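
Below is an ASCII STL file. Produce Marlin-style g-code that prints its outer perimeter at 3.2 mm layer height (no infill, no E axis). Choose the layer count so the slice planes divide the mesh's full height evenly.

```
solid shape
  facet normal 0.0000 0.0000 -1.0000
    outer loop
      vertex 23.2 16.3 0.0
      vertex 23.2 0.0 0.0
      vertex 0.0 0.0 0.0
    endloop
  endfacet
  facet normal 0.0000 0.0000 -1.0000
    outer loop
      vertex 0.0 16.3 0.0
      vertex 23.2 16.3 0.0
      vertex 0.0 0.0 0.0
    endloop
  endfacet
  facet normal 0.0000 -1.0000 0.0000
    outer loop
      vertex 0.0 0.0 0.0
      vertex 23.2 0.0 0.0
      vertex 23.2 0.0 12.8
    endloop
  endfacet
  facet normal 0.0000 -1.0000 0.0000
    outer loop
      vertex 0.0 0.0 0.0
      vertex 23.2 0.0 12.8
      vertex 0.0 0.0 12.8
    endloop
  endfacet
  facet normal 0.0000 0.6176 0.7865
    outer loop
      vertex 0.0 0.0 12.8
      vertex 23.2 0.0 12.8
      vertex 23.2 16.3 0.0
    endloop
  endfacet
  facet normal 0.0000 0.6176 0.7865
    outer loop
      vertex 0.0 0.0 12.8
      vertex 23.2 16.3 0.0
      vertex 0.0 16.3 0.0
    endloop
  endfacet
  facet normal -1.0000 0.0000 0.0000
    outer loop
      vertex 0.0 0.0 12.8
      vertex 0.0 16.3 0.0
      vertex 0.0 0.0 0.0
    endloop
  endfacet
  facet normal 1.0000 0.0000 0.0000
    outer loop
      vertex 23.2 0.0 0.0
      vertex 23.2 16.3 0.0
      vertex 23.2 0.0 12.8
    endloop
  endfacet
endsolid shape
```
; perimeter-only toolpath
G21 ; units = mm
G90 ; absolute positioning
G28 ; home
; layer 1
G0 Z3.2
G0 X0.0 Y0.0
G1 X23.2 Y0.0
G1 X23.2 Y12.2
G1 X0.0 Y12.2
G1 X0.0 Y0.0
; layer 2
G0 Z6.4
G0 X0.0 Y0.0
G1 X23.2 Y0.0
G1 X23.2 Y8.2
G1 X0.0 Y8.2
G1 X0.0 Y0.0
; layer 3
G0 Z9.6
G0 X0.0 Y0.0
G1 X23.2 Y0.0
G1 X23.2 Y4.1
G1 X0.0 Y4.1
G1 X0.0 Y0.0
M2 ; end

The solid is a wedge (ramp): 23.2 × 16.3 mm base, rising to 12.8 mm along the y=0 edge and sloping linearly to z=0 at y=16.3. Slicing at Δz = 3.2 mm — 4 equal slices spanning the solid's height, so layer i sits at z = i·h/4 — gives 3 non-empty perimeters. Each is a 4-segment closed polygon; G0 lifts to the layer z and rapids to the start vertex, then G1 traces the edges. The cross-section shrinks linearly with z (the slice at the apex is degenerate and omitted).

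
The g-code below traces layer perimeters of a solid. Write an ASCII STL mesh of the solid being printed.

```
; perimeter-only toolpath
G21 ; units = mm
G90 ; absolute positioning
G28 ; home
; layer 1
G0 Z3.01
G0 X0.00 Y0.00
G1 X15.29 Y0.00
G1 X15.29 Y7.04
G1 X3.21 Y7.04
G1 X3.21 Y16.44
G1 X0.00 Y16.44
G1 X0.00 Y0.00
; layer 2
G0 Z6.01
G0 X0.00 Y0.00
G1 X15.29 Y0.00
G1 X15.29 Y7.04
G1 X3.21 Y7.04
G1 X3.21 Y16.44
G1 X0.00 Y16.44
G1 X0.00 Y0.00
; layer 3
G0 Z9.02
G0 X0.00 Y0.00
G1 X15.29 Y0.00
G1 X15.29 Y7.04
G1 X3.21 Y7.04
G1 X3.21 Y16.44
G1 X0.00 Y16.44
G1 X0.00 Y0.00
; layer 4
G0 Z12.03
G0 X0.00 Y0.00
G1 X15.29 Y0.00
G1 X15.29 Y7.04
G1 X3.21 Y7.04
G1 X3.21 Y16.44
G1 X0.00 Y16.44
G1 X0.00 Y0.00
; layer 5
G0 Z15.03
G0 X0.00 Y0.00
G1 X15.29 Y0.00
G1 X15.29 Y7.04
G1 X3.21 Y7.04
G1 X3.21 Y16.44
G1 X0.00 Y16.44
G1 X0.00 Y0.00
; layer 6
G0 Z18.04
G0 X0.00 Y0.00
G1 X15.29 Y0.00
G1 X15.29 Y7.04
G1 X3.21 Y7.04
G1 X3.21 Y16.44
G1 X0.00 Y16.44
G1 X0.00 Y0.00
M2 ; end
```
solid part
  facet normal 0.0000 0.0000 -1.0000
    outer loop
      vertex 15.29 7.04 0.00
      vertex 15.29 0.00 0.00
      vertex 0.00 0.00 0.00
    endloop
  endfacet
  facet normal 0.0000 0.0000 -1.0000
    outer loop
      vertex 3.21 7.04 0.00
      vertex 15.29 7.04 0.00
      vertex 0.00 0.00 0.00
    endloop
  endfacet
  facet normal 0.0000 0.0000 -1.0000
    outer loop
      vertex 3.21 16.44 0.00
      vertex 3.21 7.04 0.00
      vertex 0.00 0.00 0.00
    endloop
  endfacet
  facet normal 0.0000 0.0000 -1.0000
    outer loop
      vertex 0.00 16.44 0.00
      vertex 3.21 16.44 0.00
      vertex 0.00 0.00 0.00
    endloop
  endfacet
  facet normal 0.0000 0.0000 1.0000
    outer loop
      vertex 0.00 0.00 18.04
      vertex 15.29 0.00 18.04
      vertex 15.29 7.04 18.04
    endloop
  endfacet
  facet normal 0.0000 0.0000 1.0000
    outer loop
      vertex 0.00 0.00 18.04
      vertex 15.29 7.04 18.04
      vertex 3.21 7.04 18.04
    endloop
  endfacet
  facet normal 0.0000 0.0000 1.0000
    outer loop
      vertex 0.00 0.00 18.04
      vertex 3.21 7.04 18.04
      vertex 3.21 16.44 18.04
    endloop
  endfacet
  facet normal 0.0000 0.0000 1.0000
    outer loop
      vertex 0.00 0.00 18.04
      vertex 3.21 16.44 18.04
      vertex 0.00 16.44 18.04
    endloop
  endfacet
  facet normal 0.0000 -1.0000 0.0000
    outer loop
      vertex 0.00 0.00 0.00
      vertex 15.29 0.00 0.00
      vertex 15.29 0.00 18.04
    endloop
  endfacet
  facet normal 0.0000 -1.0000 0.0000
    outer loop
      vertex 0.00 0.00 0.00
      vertex 15.29 0.00 18.04
      vertex 0.00 0.00 18.04
    endloop
  endfacet
  facet normal 1.0000 0.0000 0.0000
    outer loop
      vertex 15.29 0.00 0.00
      vertex 15.29 7.04 0.00
      vertex 15.29 7.04 18.04
    endloop
  endfacet
  facet normal 1.0000 0.0000 0.0000
    outer loop
      vertex 15.29 0.00 0.00
      vertex 15.29 7.04 18.04
      vertex 15.29 0.00 18.04
    endloop
  endfacet
  facet normal 0.0000 1.0000 0.0000
    outer loop
      vertex 15.29 7.04 0.00
      vertex 3.21 7.04 0.00
      vertex 3.21 7.04 18.04
    endloop
  endfacet
  facet normal 0.0000 1.0000 0.0000
    outer loop
      vertex 15.29 7.04 0.00
      vertex 3.21 7.04 18.04
      vertex 15.29 7.04 18.04
    endloop
  endfacet
  facet normal 1.0000 0.0000 0.0000
    outer loop
      vertex 3.21 7.04 0.00
      vertex 3.21 16.44 0.00
      vertex 3.21 16.44 18.04
    endloop
  endfacet
  facet normal 1.0000 0.0000 0.0000
    outer loop
      vertex 3.21 7.04 0.00
      vertex 3.21 16.44 18.04
      vertex 3.21 7.04 18.04
    endloop
  endfacet
  facet normal 0.0000 1.0000 0.0000
    outer loop
      vertex 3.21 16.44 0.00
      vertex 0.00 16.44 0.00
      vertex 0.00 16.44 18.04
    endloop
  endfacet
  facet normal 0.0000 1.0000 0.0000
    outer loop
      vertex 3.21 16.44 0.00
      vertex 0.00 16.44 18.04
      vertex 3.21 16.44 18.04
    endloop
  endfacet
  facet normal -1.0000 0.0000 0.0000
    outer loop
      vertex 0.00 16.44 0.00
      vertex 0.00 0.00 0.00
      vertex 0.00 0.00 18.04
    endloop
  endfacet
  facet normal -1.0000 0.0000 0.0000
    outer loop
      vertex 0.00 16.44 0.00
      vertex 0.00 0.00 18.04
      vertex 0.00 16.44 18.04
    endloop
  endfacet
endsolid part

The G0 Z moves step by Δz≈3.01 mm. Every layer's G1 loop is the same polygon, so the solid is a straight extrusion of it from z=0 to z≈18. Closing with flat bottom and top caps and triangulating gives 20 facets — an L-shaped prism: outer 15.3 × 16.4 mm, arm thicknesses ≈ 7.04 mm (horizontal) and 3.21 mm (vertical), extruded 18 mm in z.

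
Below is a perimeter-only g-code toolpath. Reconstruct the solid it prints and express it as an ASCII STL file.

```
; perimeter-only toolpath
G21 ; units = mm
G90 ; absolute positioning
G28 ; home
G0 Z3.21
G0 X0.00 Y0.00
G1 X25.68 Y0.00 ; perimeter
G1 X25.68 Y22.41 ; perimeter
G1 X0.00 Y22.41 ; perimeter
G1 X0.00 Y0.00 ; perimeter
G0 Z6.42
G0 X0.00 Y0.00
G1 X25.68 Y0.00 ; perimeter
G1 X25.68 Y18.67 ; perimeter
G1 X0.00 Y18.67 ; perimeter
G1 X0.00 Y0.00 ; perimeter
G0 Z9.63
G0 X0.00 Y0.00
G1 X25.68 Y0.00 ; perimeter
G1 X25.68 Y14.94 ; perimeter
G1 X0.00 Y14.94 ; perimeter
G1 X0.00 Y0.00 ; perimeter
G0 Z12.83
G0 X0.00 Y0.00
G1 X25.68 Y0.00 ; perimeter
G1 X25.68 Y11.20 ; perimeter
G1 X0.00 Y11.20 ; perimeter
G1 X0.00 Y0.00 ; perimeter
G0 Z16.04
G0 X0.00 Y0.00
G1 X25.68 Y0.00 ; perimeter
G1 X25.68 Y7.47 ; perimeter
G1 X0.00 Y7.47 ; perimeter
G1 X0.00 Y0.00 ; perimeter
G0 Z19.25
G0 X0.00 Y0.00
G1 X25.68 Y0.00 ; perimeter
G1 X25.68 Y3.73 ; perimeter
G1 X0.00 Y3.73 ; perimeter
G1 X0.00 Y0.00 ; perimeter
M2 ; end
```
solid part
  facet normal 0.0000 0.0000 -1.0000
    outer loop
      vertex 25.68 26.14 0.00
      vertex 25.68 0.00 0.00
      vertex 0.00 0.00 0.00
    endloop
  endfacet
  facet normal 0.0000 0.0000 -1.0000
    outer loop
      vertex 0.00 26.14 0.00
      vertex 25.68 26.14 0.00
      vertex 0.00 0.00 0.00
    endloop
  endfacet
  facet normal 0.0000 -1.0000 0.0000
    outer loop
      vertex 0.00 0.00 0.00
      vertex 25.68 0.00 0.00
      vertex 25.68 0.00 22.46
    endloop
  endfacet
  facet normal 0.0000 -1.0000 0.0000
    outer loop
      vertex 0.00 0.00 0.00
      vertex 25.68 0.00 22.46
      vertex 0.00 0.00 22.46
    endloop
  endfacet
  facet normal 0.0000 0.6517 0.7585
    outer loop
      vertex 0.00 0.00 22.46
      vertex 25.68 0.00 22.46
      vertex 25.68 26.14 0.00
    endloop
  endfacet
  facet normal 0.0000 0.6517 0.7585
    outer loop
      vertex 0.00 0.00 22.46
      vertex 25.68 26.14 0.00
      vertex 0.00 26.14 0.00
    endloop
  endfacet
  facet normal -1.0000 0.0000 0.0000
    outer loop
      vertex 0.00 0.00 22.46
      vertex 0.00 26.14 0.00
      vertex 0.00 0.00 0.00
    endloop
  endfacet
  facet normal 1.0000 0.0000 0.0000
    outer loop
      vertex 25.68 0.00 0.00
      vertex 25.68 26.14 0.00
      vertex 25.68 0.00 22.46
    endloop
  endfacet
endsolid part

The G0 Z moves step by Δz≈3.21 mm. The G1 loops shrink linearly with z, so the solid tapers from its base footprint up to z≈22.5. Closing with a flat bottom cap and the tapered top and triangulating gives 8 facets — a wedge (ramp): 25.7 × 26.1 mm base, rising to 22.5 mm along the y=0 edge and sloping linearly to z=0 at y=26.1.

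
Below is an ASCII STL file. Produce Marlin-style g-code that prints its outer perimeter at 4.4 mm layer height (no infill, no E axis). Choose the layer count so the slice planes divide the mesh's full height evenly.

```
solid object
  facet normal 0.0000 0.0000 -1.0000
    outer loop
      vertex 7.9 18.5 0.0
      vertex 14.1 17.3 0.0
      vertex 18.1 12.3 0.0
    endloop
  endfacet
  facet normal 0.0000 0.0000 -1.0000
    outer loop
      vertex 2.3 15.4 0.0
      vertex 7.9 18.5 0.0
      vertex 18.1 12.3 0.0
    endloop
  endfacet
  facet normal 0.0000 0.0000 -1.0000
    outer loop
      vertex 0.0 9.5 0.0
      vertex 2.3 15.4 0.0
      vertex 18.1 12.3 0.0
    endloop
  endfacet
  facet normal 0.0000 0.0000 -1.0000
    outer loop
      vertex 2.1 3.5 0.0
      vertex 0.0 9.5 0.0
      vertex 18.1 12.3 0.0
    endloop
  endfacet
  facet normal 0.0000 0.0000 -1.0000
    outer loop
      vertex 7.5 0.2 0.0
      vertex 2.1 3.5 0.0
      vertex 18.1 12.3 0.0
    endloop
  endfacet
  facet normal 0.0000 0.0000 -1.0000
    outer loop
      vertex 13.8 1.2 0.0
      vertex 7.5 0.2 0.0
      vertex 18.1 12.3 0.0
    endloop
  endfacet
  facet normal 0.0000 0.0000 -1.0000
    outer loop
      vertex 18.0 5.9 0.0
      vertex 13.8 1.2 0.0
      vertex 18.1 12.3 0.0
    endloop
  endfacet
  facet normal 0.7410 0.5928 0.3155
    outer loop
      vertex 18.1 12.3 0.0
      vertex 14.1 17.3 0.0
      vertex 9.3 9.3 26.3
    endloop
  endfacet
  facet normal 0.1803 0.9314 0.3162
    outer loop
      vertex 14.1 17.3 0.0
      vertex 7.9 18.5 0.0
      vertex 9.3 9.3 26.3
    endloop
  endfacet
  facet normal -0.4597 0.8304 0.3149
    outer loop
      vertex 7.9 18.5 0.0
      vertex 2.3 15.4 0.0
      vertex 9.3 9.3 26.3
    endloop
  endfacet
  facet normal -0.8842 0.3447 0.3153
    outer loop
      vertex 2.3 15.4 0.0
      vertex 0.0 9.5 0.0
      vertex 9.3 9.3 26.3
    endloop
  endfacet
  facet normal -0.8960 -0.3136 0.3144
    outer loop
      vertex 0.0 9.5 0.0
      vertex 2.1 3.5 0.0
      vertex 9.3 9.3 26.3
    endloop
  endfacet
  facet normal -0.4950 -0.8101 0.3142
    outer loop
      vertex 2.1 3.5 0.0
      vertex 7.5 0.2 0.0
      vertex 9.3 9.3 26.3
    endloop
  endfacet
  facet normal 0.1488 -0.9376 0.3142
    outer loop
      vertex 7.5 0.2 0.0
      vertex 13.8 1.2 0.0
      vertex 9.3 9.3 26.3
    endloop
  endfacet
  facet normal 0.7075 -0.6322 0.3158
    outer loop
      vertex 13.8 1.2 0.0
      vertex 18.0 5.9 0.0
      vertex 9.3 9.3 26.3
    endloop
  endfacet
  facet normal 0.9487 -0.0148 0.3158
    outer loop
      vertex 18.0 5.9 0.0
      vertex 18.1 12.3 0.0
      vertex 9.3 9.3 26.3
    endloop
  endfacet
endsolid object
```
; perimeter-only toolpath
G21 ; units = mm
G90 ; absolute positioning
G28 ; home
; layer 1
G0 Z4.4
G0 X16.6 Y11.8
G1 X13.3 Y16.0
G1 X8.1 Y17.0
G1 X3.5 Y14.4
G1 X1.6 Y9.5
G1 X3.3 Y4.5
G1 X7.8 Y1.7
G1 X13.1 Y2.6
G1 X16.5 Y6.5
G1 X16.6 Y11.8
; layer 2
G0 Z8.8
G0 X15.2 Y11.3
G1 X12.5 Y14.6
G1 X8.4 Y15.4
G1 X4.6 Y13.4
G1 X3.1 Y9.4
G1 X4.5 Y5.4
G1 X8.1 Y3.2
G1 X12.3 Y3.9
G1 X15.1 Y7.0
G1 X15.2 Y11.3
; layer 3
G0 Z13.2
G0 X13.7 Y10.8
G1 X11.7 Y13.3
G1 X8.6 Y13.9
G1 X5.8 Y12.3
G1 X4.7 Y9.4
G1 X5.7 Y6.4
G1 X8.4 Y4.8
G1 X11.6 Y5.3
G1 X13.6 Y7.6
G1 X13.7 Y10.8
; layer 4
G0 Z17.5
G0 X12.2 Y10.3
G1 X10.9 Y12.0
G1 X8.8 Y12.4
G1 X7.0 Y11.3
G1 X6.2 Y9.4
G1 X6.9 Y7.4
G1 X8.7 Y6.3
G1 X10.8 Y6.6
G1 X12.2 Y8.2
G1 X12.2 Y10.3
; layer 5
G0 Z21.9
G0 X10.8 Y9.8
G1 X10.1 Y10.6
G1 X9.1 Y10.8
G1 X8.1 Y10.3
G1 X7.8 Y9.3
G1 X8.1 Y8.3
G1 X9.0 Y7.8
G1 X10.1 Y8.0
G1 X10.8 Y8.7
G1 X10.8 Y9.8
M2 ; end

The solid is a regular 9-sided pyramid, base circumscribed radius ≈ 9.3 mm, apex at z ≈ 26.3 mm. Slicing at Δz = 4.4 mm — 6 equal slices spanning the solid's height, so layer i sits at z = i·h/6 — gives 5 non-empty perimeters. Each is a 9-segment closed polygon; G0 lifts to the layer z and rapids to the start vertex, then G1 traces the edges. The cross-section shrinks linearly with z (the slice at the apex is degenerate and omitted).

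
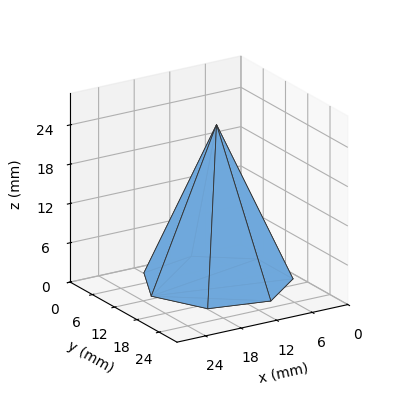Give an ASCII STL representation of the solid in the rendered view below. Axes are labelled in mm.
Reading the render: the shape is a regular 7-sided pyramid, base circumscribed radius ≈ 11 mm, apex at z ≈ 24 mm (dimensions read to the nearest mm from the axis ticks). For the STL, each face is triangulated and given an outward normal.

solid part
  facet normal 0.0000 0.0000 -1.0000
    outer loop
      vertex 8.55 21.72 0.00
      vertex 17.86 19.60 0.00
      vertex 22.00 11.00 0.00
    endloop
  endfacet
  facet normal 0.0000 0.0000 -1.0000
    outer loop
      vertex 1.09 15.77 0.00
      vertex 8.55 21.72 0.00
      vertex 22.00 11.00 0.00
    endloop
  endfacet
  facet normal 0.0000 0.0000 -1.0000
    outer loop
      vertex 1.09 6.23 0.00
      vertex 1.09 15.77 0.00
      vertex 22.00 11.00 0.00
    endloop
  endfacet
  facet normal 0.0000 0.0000 -1.0000
    outer loop
      vertex 8.55 0.28 0.00
      vertex 1.09 6.23 0.00
      vertex 22.00 11.00 0.00
    endloop
  endfacet
  facet normal 0.0000 0.0000 -1.0000
    outer loop
      vertex 17.86 2.40 0.00
      vertex 8.55 0.28 0.00
      vertex 22.00 11.00 0.00
    endloop
  endfacet
  facet normal 0.8328 0.4009 0.3817
    outer loop
      vertex 22.00 11.00 0.00
      vertex 17.86 19.60 0.00
      vertex 11.00 11.00 24.00
    endloop
  endfacet
  facet normal 0.2052 0.9013 0.3816
    outer loop
      vertex 17.86 19.60 0.00
      vertex 8.55 21.72 0.00
      vertex 11.00 11.00 24.00
    endloop
  endfacet
  facet normal -0.5764 0.7226 0.3816
    outer loop
      vertex 8.55 21.72 0.00
      vertex 1.09 15.77 0.00
      vertex 11.00 11.00 24.00
    endloop
  endfacet
  facet normal -0.9243 0.0000 0.3817
    outer loop
      vertex 1.09 15.77 0.00
      vertex 1.09 6.23 0.00
      vertex 11.00 11.00 24.00
    endloop
  endfacet
  facet normal -0.5764 -0.7226 0.3816
    outer loop
      vertex 1.09 6.23 0.00
      vertex 8.55 0.28 0.00
      vertex 11.00 11.00 24.00
    endloop
  endfacet
  facet normal 0.2052 -0.9013 0.3816
    outer loop
      vertex 8.55 0.28 0.00
      vertex 17.86 2.40 0.00
      vertex 11.00 11.00 24.00
    endloop
  endfacet
  facet normal 0.8328 -0.4009 0.3817
    outer loop
      vertex 17.86 2.40 0.00
      vertex 22.00 11.00 0.00
      vertex 11.00 11.00 24.00
    endloop
  endfacet
endsolid part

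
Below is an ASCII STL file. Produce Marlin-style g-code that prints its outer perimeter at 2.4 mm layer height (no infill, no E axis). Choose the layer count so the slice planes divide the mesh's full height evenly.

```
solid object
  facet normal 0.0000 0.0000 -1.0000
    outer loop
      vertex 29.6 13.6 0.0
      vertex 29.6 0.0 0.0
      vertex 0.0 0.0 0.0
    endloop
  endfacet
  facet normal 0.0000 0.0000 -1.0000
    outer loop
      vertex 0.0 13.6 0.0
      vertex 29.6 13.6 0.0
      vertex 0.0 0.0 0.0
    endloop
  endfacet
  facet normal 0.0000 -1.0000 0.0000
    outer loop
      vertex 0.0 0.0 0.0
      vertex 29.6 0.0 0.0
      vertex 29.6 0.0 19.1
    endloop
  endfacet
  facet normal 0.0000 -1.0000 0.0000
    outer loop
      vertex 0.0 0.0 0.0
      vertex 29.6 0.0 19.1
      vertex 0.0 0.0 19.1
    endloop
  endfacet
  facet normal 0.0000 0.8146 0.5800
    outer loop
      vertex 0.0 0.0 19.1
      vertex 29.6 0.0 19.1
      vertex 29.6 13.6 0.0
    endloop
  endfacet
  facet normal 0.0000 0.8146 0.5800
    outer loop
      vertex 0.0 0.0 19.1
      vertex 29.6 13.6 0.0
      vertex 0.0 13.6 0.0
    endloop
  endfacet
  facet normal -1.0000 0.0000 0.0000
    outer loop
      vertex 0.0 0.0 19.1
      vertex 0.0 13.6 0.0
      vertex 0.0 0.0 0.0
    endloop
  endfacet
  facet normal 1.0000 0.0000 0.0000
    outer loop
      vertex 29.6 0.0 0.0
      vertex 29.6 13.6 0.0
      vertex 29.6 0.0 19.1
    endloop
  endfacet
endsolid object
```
; perimeter-only toolpath
G21 ; units = mm
G90 ; absolute positioning
G28 ; home
; layer 1
G0 Z2.4
G0 X0.0 Y0.0
G1 X29.6 Y0.0
G1 X29.6 Y11.9
G1 X0.0 Y11.9
G1 X0.0 Y0.0
; layer 2
G0 Z4.8
G0 X0.0 Y0.0
G1 X29.6 Y0.0
G1 X29.6 Y10.2
G1 X0.0 Y10.2
G1 X0.0 Y0.0
; layer 3
G0 Z7.2
G0 X0.0 Y0.0
G1 X29.6 Y0.0
G1 X29.6 Y8.5
G1 X0.0 Y8.5
G1 X0.0 Y0.0
; layer 4
G0 Z9.6
G0 X0.0 Y0.0
G1 X29.6 Y0.0
G1 X29.6 Y6.8
G1 X0.0 Y6.8
G1 X0.0 Y0.0
; layer 5
G0 Z11.9
G0 X0.0 Y0.0
G1 X29.6 Y0.0
G1 X29.6 Y5.1
G1 X0.0 Y5.1
G1 X0.0 Y0.0
; layer 6
G0 Z14.3
G0 X0.0 Y0.0
G1 X29.6 Y0.0
G1 X29.6 Y3.4
G1 X0.0 Y3.4
G1 X0.0 Y0.0
; layer 7
G0 Z16.7
G0 X0.0 Y0.0
G1 X29.6 Y0.0
G1 X29.6 Y1.7
G1 X0.0 Y1.7
G1 X0.0 Y0.0
M2 ; end

The solid is a wedge (ramp): 29.6 × 13.6 mm base, rising to 19.1 mm along the y=0 edge and sloping linearly to z=0 at y=13.6. Slicing at Δz = 2.4 mm — 8 equal slices spanning the solid's height, so layer i sits at z = i·h/8 — gives 7 non-empty perimeters. Each is a 4-segment closed polygon; G0 lifts to the layer z and rapids to the start vertex, then G1 traces the edges. The cross-section shrinks linearly with z (the slice at the apex is degenerate and omitted).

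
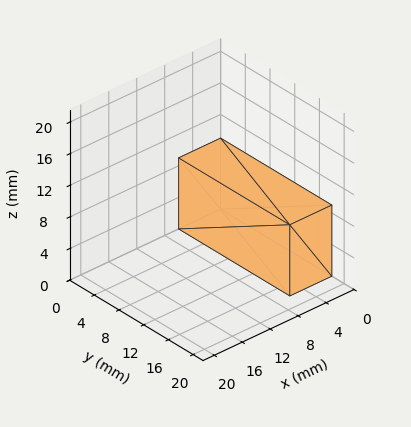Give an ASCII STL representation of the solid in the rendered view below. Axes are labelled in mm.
Reading the render: the shape is a rectangular box, roughly 6 × 18 mm footprint and 9 mm tall (dimensions read to the nearest mm from the axis ticks). For the STL, each face is triangulated and given an outward normal.

solid part
  facet normal 0.0000 0.0000 -1.0000
    outer loop
      vertex 6.000 18.000 0.000
      vertex 6.000 0.000 0.000
      vertex 0.000 0.000 0.000
    endloop
  endfacet
  facet normal 0.0000 0.0000 -1.0000
    outer loop
      vertex 0.000 18.000 0.000
      vertex 6.000 18.000 0.000
      vertex 0.000 0.000 0.000
    endloop
  endfacet
  facet normal 0.0000 0.0000 1.0000
    outer loop
      vertex 0.000 0.000 9.000
      vertex 6.000 0.000 9.000
      vertex 6.000 18.000 9.000
    endloop
  endfacet
  facet normal 0.0000 0.0000 1.0000
    outer loop
      vertex 0.000 0.000 9.000
      vertex 6.000 18.000 9.000
      vertex 0.000 18.000 9.000
    endloop
  endfacet
  facet normal 0.0000 -1.0000 0.0000
    outer loop
      vertex 0.000 0.000 0.000
      vertex 6.000 0.000 0.000
      vertex 6.000 0.000 9.000
    endloop
  endfacet
  facet normal 0.0000 -1.0000 0.0000
    outer loop
      vertex 0.000 0.000 0.000
      vertex 6.000 0.000 9.000
      vertex 0.000 0.000 9.000
    endloop
  endfacet
  facet normal 0.0000 1.0000 0.0000
    outer loop
      vertex 6.000 18.000 9.000
      vertex 6.000 18.000 0.000
      vertex 0.000 18.000 0.000
    endloop
  endfacet
  facet normal 0.0000 1.0000 0.0000
    outer loop
      vertex 0.000 18.000 9.000
      vertex 6.000 18.000 9.000
      vertex 0.000 18.000 0.000
    endloop
  endfacet
  facet normal -1.0000 0.0000 0.0000
    outer loop
      vertex 0.000 18.000 9.000
      vertex 0.000 18.000 0.000
      vertex 0.000 0.000 0.000
    endloop
  endfacet
  facet normal -1.0000 0.0000 0.0000
    outer loop
      vertex 0.000 0.000 9.000
      vertex 0.000 18.000 9.000
      vertex 0.000 0.000 0.000
    endloop
  endfacet
  facet normal 1.0000 0.0000 0.0000
    outer loop
      vertex 6.000 0.000 0.000
      vertex 6.000 18.000 0.000
      vertex 6.000 18.000 9.000
    endloop
  endfacet
  facet normal 1.0000 0.0000 0.0000
    outer loop
      vertex 6.000 0.000 0.000
      vertex 6.000 18.000 9.000
      vertex 6.000 0.000 9.000
    endloop
  endfacet
endsolid part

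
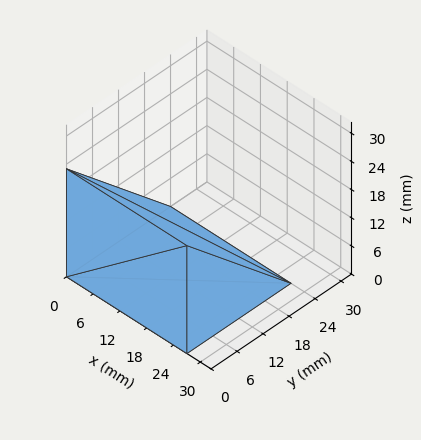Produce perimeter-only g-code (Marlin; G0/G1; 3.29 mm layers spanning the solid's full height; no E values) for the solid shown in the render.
Reading the render: the shape is a wedge (ramp): 27 × 24 mm base, rising to 23 mm along the y=0 edge and sloping linearly to z=0 at y=24 (dimensions read to the nearest mm from the axis ticks). For the g-code, the solid's height is divided into equal slices at the stated Δz and each level perimeter traced with G1 moves after a G0 lift.

; perimeter-only toolpath
G21 ; units = mm
G90 ; absolute positioning
G28 ; home
; layer 1
G0 Z3.29
G0 X0.00 Y0.00
G1 X27.00 Y0.00
G1 X27.00 Y20.57
G1 X0.00 Y20.57
G1 X0.00 Y0.00
; layer 2
G0 Z6.57
G0 X0.00 Y0.00
G1 X27.00 Y0.00
G1 X27.00 Y17.14
G1 X0.00 Y17.14
G1 X0.00 Y0.00
; layer 3
G0 Z9.86
G0 X0.00 Y0.00
G1 X27.00 Y0.00
G1 X27.00 Y13.71
G1 X0.00 Y13.71
G1 X0.00 Y0.00
; layer 4
G0 Z13.14
G0 X0.00 Y0.00
G1 X27.00 Y0.00
G1 X27.00 Y10.29
G1 X0.00 Y10.29
G1 X0.00 Y0.00
; layer 5
G0 Z16.43
G0 X0.00 Y0.00
G1 X27.00 Y0.00
G1 X27.00 Y6.86
G1 X0.00 Y6.86
G1 X0.00 Y0.00
; layer 6
G0 Z19.71
G0 X0.00 Y0.00
G1 X27.00 Y0.00
G1 X27.00 Y3.43
G1 X0.00 Y3.43
G1 X0.00 Y0.00
M2 ; end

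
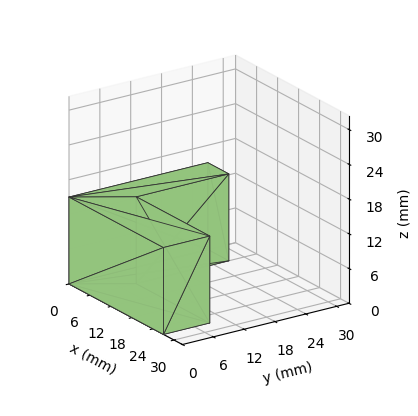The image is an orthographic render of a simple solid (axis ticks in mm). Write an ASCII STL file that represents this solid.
Reading the render: the shape is an L-shaped prism: outer 27 × 27 mm, arm thicknesses ≈ 9 mm (horizontal) and 6 mm (vertical), extruded 15 mm in z (dimensions read to the nearest mm from the axis ticks). For the STL, each face is triangulated and given an outward normal.

solid part
  facet normal 0.0000 0.0000 -1.0000
    outer loop
      vertex 27.0 9.0 0.0
      vertex 27.0 0.0 0.0
      vertex 0.0 0.0 0.0
    endloop
  endfacet
  facet normal 0.0000 0.0000 -1.0000
    outer loop
      vertex 6.0 9.0 0.0
      vertex 27.0 9.0 0.0
      vertex 0.0 0.0 0.0
    endloop
  endfacet
  facet normal 0.0000 0.0000 -1.0000
    outer loop
      vertex 6.0 27.0 0.0
      vertex 6.0 9.0 0.0
      vertex 0.0 0.0 0.0
    endloop
  endfacet
  facet normal 0.0000 0.0000 -1.0000
    outer loop
      vertex 0.0 27.0 0.0
      vertex 6.0 27.0 0.0
      vertex 0.0 0.0 0.0
    endloop
  endfacet
  facet normal 0.0000 0.0000 1.0000
    outer loop
      vertex 0.0 0.0 15.0
      vertex 27.0 0.0 15.0
      vertex 27.0 9.0 15.0
    endloop
  endfacet
  facet normal 0.0000 0.0000 1.0000
    outer loop
      vertex 0.0 0.0 15.0
      vertex 27.0 9.0 15.0
      vertex 6.0 9.0 15.0
    endloop
  endfacet
  facet normal 0.0000 0.0000 1.0000
    outer loop
      vertex 0.0 0.0 15.0
      vertex 6.0 9.0 15.0
      vertex 6.0 27.0 15.0
    endloop
  endfacet
  facet normal 0.0000 0.0000 1.0000
    outer loop
      vertex 0.0 0.0 15.0
      vertex 6.0 27.0 15.0
      vertex 0.0 27.0 15.0
    endloop
  endfacet
  facet normal 0.0000 -1.0000 0.0000
    outer loop
      vertex 0.0 0.0 0.0
      vertex 27.0 0.0 0.0
      vertex 27.0 0.0 15.0
    endloop
  endfacet
  facet normal 0.0000 -1.0000 0.0000
    outer loop
      vertex 0.0 0.0 0.0
      vertex 27.0 0.0 15.0
      vertex 0.0 0.0 15.0
    endloop
  endfacet
  facet normal 1.0000 0.0000 0.0000
    outer loop
      vertex 27.0 0.0 0.0
      vertex 27.0 9.0 0.0
      vertex 27.0 9.0 15.0
    endloop
  endfacet
  facet normal 1.0000 0.0000 0.0000
    outer loop
      vertex 27.0 0.0 0.0
      vertex 27.0 9.0 15.0
      vertex 27.0 0.0 15.0
    endloop
  endfacet
  facet normal 0.0000 1.0000 0.0000
    outer loop
      vertex 27.0 9.0 0.0
      vertex 6.0 9.0 0.0
      vertex 6.0 9.0 15.0
    endloop
  endfacet
  facet normal 0.0000 1.0000 0.0000
    outer loop
      vertex 27.0 9.0 0.0
      vertex 6.0 9.0 15.0
      vertex 27.0 9.0 15.0
    endloop
  endfacet
  facet normal 1.0000 0.0000 0.0000
    outer loop
      vertex 6.0 9.0 0.0
      vertex 6.0 27.0 0.0
      vertex 6.0 27.0 15.0
    endloop
  endfacet
  facet normal 1.0000 0.0000 0.0000
    outer loop
      vertex 6.0 9.0 0.0
      vertex 6.0 27.0 15.0
      vertex 6.0 9.0 15.0
    endloop
  endfacet
  facet normal 0.0000 1.0000 0.0000
    outer loop
      vertex 6.0 27.0 0.0
      vertex 0.0 27.0 0.0
      vertex 0.0 27.0 15.0
    endloop
  endfacet
  facet normal 0.0000 1.0000 0.0000
    outer loop
      vertex 6.0 27.0 0.0
      vertex 0.0 27.0 15.0
      vertex 6.0 27.0 15.0
    endloop
  endfacet
  facet normal -1.0000 0.0000 0.0000
    outer loop
      vertex 0.0 27.0 0.0
      vertex 0.0 0.0 0.0
      vertex 0.0 0.0 15.0
    endloop
  endfacet
  facet normal -1.0000 0.0000 0.0000
    outer loop
      vertex 0.0 27.0 0.0
      vertex 0.0 0.0 15.0
      vertex 0.0 27.0 15.0
    endloop
  endfacet
endsolid part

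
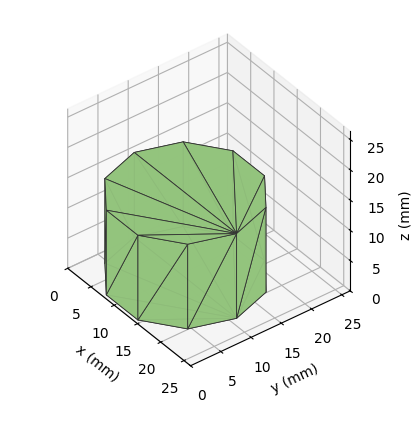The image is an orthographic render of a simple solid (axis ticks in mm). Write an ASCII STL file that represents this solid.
Reading the render: the shape is a regular 10-sided prism (a cylinder approximated with 10 flat sides), circumscribed radius ≈ 11 mm, height ≈ 14 mm (dimensions read to the nearest mm from the axis ticks). For the STL, each face is triangulated and given an outward normal.

solid part
  facet normal 0.0000 0.0000 -1.0000
    outer loop
      vertex 14.399 21.462 0.000
      vertex 19.899 17.466 0.000
      vertex 22.000 11.000 0.000
    endloop
  endfacet
  facet normal 0.0000 0.0000 -1.0000
    outer loop
      vertex 7.601 21.462 0.000
      vertex 14.399 21.462 0.000
      vertex 22.000 11.000 0.000
    endloop
  endfacet
  facet normal 0.0000 0.0000 -1.0000
    outer loop
      vertex 2.101 17.466 0.000
      vertex 7.601 21.462 0.000
      vertex 22.000 11.000 0.000
    endloop
  endfacet
  facet normal 0.0000 0.0000 -1.0000
    outer loop
      vertex 0.000 11.000 0.000
      vertex 2.101 17.466 0.000
      vertex 22.000 11.000 0.000
    endloop
  endfacet
  facet normal 0.0000 0.0000 -1.0000
    outer loop
      vertex 2.101 4.534 0.000
      vertex 0.000 11.000 0.000
      vertex 22.000 11.000 0.000
    endloop
  endfacet
  facet normal 0.0000 0.0000 -1.0000
    outer loop
      vertex 7.601 0.538 0.000
      vertex 2.101 4.534 0.000
      vertex 22.000 11.000 0.000
    endloop
  endfacet
  facet normal 0.0000 0.0000 -1.0000
    outer loop
      vertex 14.399 0.538 0.000
      vertex 7.601 0.538 0.000
      vertex 22.000 11.000 0.000
    endloop
  endfacet
  facet normal 0.0000 0.0000 -1.0000
    outer loop
      vertex 19.899 4.534 0.000
      vertex 14.399 0.538 0.000
      vertex 22.000 11.000 0.000
    endloop
  endfacet
  facet normal 0.0000 0.0000 1.0000
    outer loop
      vertex 22.000 11.000 14.000
      vertex 19.899 17.466 14.000
      vertex 14.399 21.462 14.000
    endloop
  endfacet
  facet normal 0.0000 0.0000 1.0000
    outer loop
      vertex 22.000 11.000 14.000
      vertex 14.399 21.462 14.000
      vertex 7.601 21.462 14.000
    endloop
  endfacet
  facet normal 0.0000 0.0000 1.0000
    outer loop
      vertex 22.000 11.000 14.000
      vertex 7.601 21.462 14.000
      vertex 2.101 17.466 14.000
    endloop
  endfacet
  facet normal 0.0000 0.0000 1.0000
    outer loop
      vertex 22.000 11.000 14.000
      vertex 2.101 17.466 14.000
      vertex 0.000 11.000 14.000
    endloop
  endfacet
  facet normal 0.0000 0.0000 1.0000
    outer loop
      vertex 22.000 11.000 14.000
      vertex 0.000 11.000 14.000
      vertex 2.101 4.534 14.000
    endloop
  endfacet
  facet normal 0.0000 0.0000 1.0000
    outer loop
      vertex 22.000 11.000 14.000
      vertex 2.101 4.534 14.000
      vertex 7.601 0.538 14.000
    endloop
  endfacet
  facet normal 0.0000 0.0000 1.0000
    outer loop
      vertex 22.000 11.000 14.000
      vertex 7.601 0.538 14.000
      vertex 14.399 0.538 14.000
    endloop
  endfacet
  facet normal 0.0000 0.0000 1.0000
    outer loop
      vertex 22.000 11.000 14.000
      vertex 14.399 0.538 14.000
      vertex 19.899 4.534 14.000
    endloop
  endfacet
  facet normal 0.9511 0.3090 0.0000
    outer loop
      vertex 22.000 11.000 0.000
      vertex 19.899 17.466 0.000
      vertex 19.899 17.466 14.000
    endloop
  endfacet
  facet normal 0.9511 0.3090 0.0000
    outer loop
      vertex 22.000 11.000 0.000
      vertex 19.899 17.466 14.000
      vertex 22.000 11.000 14.000
    endloop
  endfacet
  facet normal 0.5878 0.8090 0.0000
    outer loop
      vertex 19.899 17.466 0.000
      vertex 14.399 21.462 0.000
      vertex 14.399 21.462 14.000
    endloop
  endfacet
  facet normal 0.5878 0.8090 0.0000
    outer loop
      vertex 19.899 17.466 0.000
      vertex 14.399 21.462 14.000
      vertex 19.899 17.466 14.000
    endloop
  endfacet
  facet normal 0.0000 1.0000 0.0000
    outer loop
      vertex 14.399 21.462 0.000
      vertex 7.601 21.462 0.000
      vertex 7.601 21.462 14.000
    endloop
  endfacet
  facet normal 0.0000 1.0000 0.0000
    outer loop
      vertex 14.399 21.462 0.000
      vertex 7.601 21.462 14.000
      vertex 14.399 21.462 14.000
    endloop
  endfacet
  facet normal -0.5878 0.8090 0.0000
    outer loop
      vertex 7.601 21.462 0.000
      vertex 2.101 17.466 0.000
      vertex 2.101 17.466 14.000
    endloop
  endfacet
  facet normal -0.5878 0.8090 0.0000
    outer loop
      vertex 7.601 21.462 0.000
      vertex 2.101 17.466 14.000
      vertex 7.601 21.462 14.000
    endloop
  endfacet
  facet normal -0.9511 0.3090 0.0000
    outer loop
      vertex 2.101 17.466 0.000
      vertex 0.000 11.000 0.000
      vertex 0.000 11.000 14.000
    endloop
  endfacet
  facet normal -0.9511 0.3090 0.0000
    outer loop
      vertex 2.101 17.466 0.000
      vertex 0.000 11.000 14.000
      vertex 2.101 17.466 14.000
    endloop
  endfacet
  facet normal -0.9511 -0.3090 0.0000
    outer loop
      vertex 0.000 11.000 0.000
      vertex 2.101 4.534 0.000
      vertex 2.101 4.534 14.000
    endloop
  endfacet
  facet normal -0.9511 -0.3090 0.0000
    outer loop
      vertex 0.000 11.000 0.000
      vertex 2.101 4.534 14.000
      vertex 0.000 11.000 14.000
    endloop
  endfacet
  facet normal -0.5878 -0.8090 0.0000
    outer loop
      vertex 2.101 4.534 0.000
      vertex 7.601 0.538 0.000
      vertex 7.601 0.538 14.000
    endloop
  endfacet
  facet normal -0.5878 -0.8090 0.0000
    outer loop
      vertex 2.101 4.534 0.000
      vertex 7.601 0.538 14.000
      vertex 2.101 4.534 14.000
    endloop
  endfacet
  facet normal 0.0000 -1.0000 0.0000
    outer loop
      vertex 7.601 0.538 0.000
      vertex 14.399 0.538 0.000
      vertex 14.399 0.538 14.000
    endloop
  endfacet
  facet normal 0.0000 -1.0000 0.0000
    outer loop
      vertex 7.601 0.538 0.000
      vertex 14.399 0.538 14.000
      vertex 7.601 0.538 14.000
    endloop
  endfacet
  facet normal 0.5878 -0.8090 0.0000
    outer loop
      vertex 14.399 0.538 0.000
      vertex 19.899 4.534 0.000
      vertex 19.899 4.534 14.000
    endloop
  endfacet
  facet normal 0.5878 -0.8090 0.0000
    outer loop
      vertex 14.399 0.538 0.000
      vertex 19.899 4.534 14.000
      vertex 14.399 0.538 14.000
    endloop
  endfacet
  facet normal 0.9511 -0.3090 0.0000
    outer loop
      vertex 19.899 4.534 0.000
      vertex 22.000 11.000 0.000
      vertex 22.000 11.000 14.000
    endloop
  endfacet
  facet normal 0.9511 -0.3090 0.0000
    outer loop
      vertex 19.899 4.534 0.000
      vertex 22.000 11.000 14.000
      vertex 19.899 4.534 14.000
    endloop
  endfacet
endsolid part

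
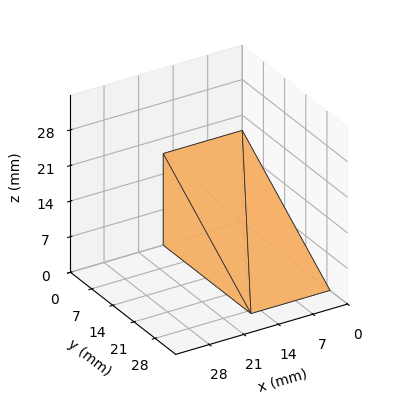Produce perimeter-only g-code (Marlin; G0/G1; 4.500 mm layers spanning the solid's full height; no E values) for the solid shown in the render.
Reading the render: the shape is a wedge (ramp): 16 × 29 mm base, rising to 18 mm along the y=0 edge and sloping linearly to z=0 at y=29 (dimensions read to the nearest mm from the axis ticks). For the g-code, the solid's height is divided into equal slices at the stated Δz and each level perimeter traced with G1 moves after a G0 lift.

; perimeter-only toolpath
G21 ; units = mm
G90 ; absolute positioning
G28 ; home
; layer 1
G0 Z4.500
G0 X0.000 Y0.000
G1 X16.000 Y0.000
G1 X16.000 Y21.750
G1 X0.000 Y21.750
G1 X0.000 Y0.000
; layer 2
G0 Z9.000
G0 X0.000 Y0.000
G1 X16.000 Y0.000
G1 X16.000 Y14.500
G1 X0.000 Y14.500
G1 X0.000 Y0.000
; layer 3
G0 Z13.500
G0 X0.000 Y0.000
G1 X16.000 Y0.000
G1 X16.000 Y7.250
G1 X0.000 Y7.250
G1 X0.000 Y0.000
M2 ; end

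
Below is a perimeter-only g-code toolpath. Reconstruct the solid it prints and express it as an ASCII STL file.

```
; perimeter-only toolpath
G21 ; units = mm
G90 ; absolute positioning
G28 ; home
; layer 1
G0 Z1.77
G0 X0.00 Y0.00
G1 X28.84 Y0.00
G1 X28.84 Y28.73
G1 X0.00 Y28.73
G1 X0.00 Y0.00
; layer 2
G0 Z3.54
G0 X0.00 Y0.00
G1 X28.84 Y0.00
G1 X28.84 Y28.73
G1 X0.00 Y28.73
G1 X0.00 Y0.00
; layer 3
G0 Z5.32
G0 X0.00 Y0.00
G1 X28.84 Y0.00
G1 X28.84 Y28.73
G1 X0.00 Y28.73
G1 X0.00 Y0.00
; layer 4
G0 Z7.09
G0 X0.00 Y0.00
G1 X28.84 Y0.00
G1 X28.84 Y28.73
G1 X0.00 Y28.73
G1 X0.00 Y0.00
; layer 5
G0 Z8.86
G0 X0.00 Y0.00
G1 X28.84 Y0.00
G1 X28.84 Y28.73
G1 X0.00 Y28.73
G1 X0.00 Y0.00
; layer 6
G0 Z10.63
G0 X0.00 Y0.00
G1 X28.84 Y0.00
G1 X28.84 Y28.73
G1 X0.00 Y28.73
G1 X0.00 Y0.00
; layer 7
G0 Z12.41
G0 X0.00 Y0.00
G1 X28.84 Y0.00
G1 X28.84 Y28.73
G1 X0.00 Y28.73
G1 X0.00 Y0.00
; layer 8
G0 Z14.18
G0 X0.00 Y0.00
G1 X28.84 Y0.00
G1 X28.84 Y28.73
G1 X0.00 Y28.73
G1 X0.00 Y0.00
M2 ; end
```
solid part
  facet normal 0.0000 0.0000 -1.0000
    outer loop
      vertex 28.84 28.73 0.00
      vertex 28.84 0.00 0.00
      vertex 0.00 0.00 0.00
    endloop
  endfacet
  facet normal 0.0000 0.0000 -1.0000
    outer loop
      vertex 0.00 28.73 0.00
      vertex 28.84 28.73 0.00
      vertex 0.00 0.00 0.00
    endloop
  endfacet
  facet normal 0.0000 0.0000 1.0000
    outer loop
      vertex 0.00 0.00 14.18
      vertex 28.84 0.00 14.18
      vertex 28.84 28.73 14.18
    endloop
  endfacet
  facet normal 0.0000 0.0000 1.0000
    outer loop
      vertex 0.00 0.00 14.18
      vertex 28.84 28.73 14.18
      vertex 0.00 28.73 14.18
    endloop
  endfacet
  facet normal 0.0000 -1.0000 0.0000
    outer loop
      vertex 0.00 0.00 0.00
      vertex 28.84 0.00 0.00
      vertex 28.84 0.00 14.18
    endloop
  endfacet
  facet normal 0.0000 -1.0000 0.0000
    outer loop
      vertex 0.00 0.00 0.00
      vertex 28.84 0.00 14.18
      vertex 0.00 0.00 14.18
    endloop
  endfacet
  facet normal 0.0000 1.0000 0.0000
    outer loop
      vertex 28.84 28.73 14.18
      vertex 28.84 28.73 0.00
      vertex 0.00 28.73 0.00
    endloop
  endfacet
  facet normal 0.0000 1.0000 0.0000
    outer loop
      vertex 0.00 28.73 14.18
      vertex 28.84 28.73 14.18
      vertex 0.00 28.73 0.00
    endloop
  endfacet
  facet normal -1.0000 0.0000 0.0000
    outer loop
      vertex 0.00 28.73 14.18
      vertex 0.00 28.73 0.00
      vertex 0.00 0.00 0.00
    endloop
  endfacet
  facet normal -1.0000 0.0000 0.0000
    outer loop
      vertex 0.00 0.00 14.18
      vertex 0.00 28.73 14.18
      vertex 0.00 0.00 0.00
    endloop
  endfacet
  facet normal 1.0000 0.0000 0.0000
    outer loop
      vertex 28.84 0.00 0.00
      vertex 28.84 28.73 0.00
      vertex 28.84 28.73 14.18
    endloop
  endfacet
  facet normal 1.0000 0.0000 0.0000
    outer loop
      vertex 28.84 0.00 0.00
      vertex 28.84 28.73 14.18
      vertex 28.84 0.00 14.18
    endloop
  endfacet
endsolid part

The G0 Z moves step by Δz≈1.77 mm. Every layer's G1 loop is the same polygon, so the solid is a straight extrusion of it from z=0 to z≈14.2. Closing with flat bottom and top caps and triangulating gives 12 facets — a rectangular box, roughly 28.8 × 28.7 mm footprint and 14.2 mm tall.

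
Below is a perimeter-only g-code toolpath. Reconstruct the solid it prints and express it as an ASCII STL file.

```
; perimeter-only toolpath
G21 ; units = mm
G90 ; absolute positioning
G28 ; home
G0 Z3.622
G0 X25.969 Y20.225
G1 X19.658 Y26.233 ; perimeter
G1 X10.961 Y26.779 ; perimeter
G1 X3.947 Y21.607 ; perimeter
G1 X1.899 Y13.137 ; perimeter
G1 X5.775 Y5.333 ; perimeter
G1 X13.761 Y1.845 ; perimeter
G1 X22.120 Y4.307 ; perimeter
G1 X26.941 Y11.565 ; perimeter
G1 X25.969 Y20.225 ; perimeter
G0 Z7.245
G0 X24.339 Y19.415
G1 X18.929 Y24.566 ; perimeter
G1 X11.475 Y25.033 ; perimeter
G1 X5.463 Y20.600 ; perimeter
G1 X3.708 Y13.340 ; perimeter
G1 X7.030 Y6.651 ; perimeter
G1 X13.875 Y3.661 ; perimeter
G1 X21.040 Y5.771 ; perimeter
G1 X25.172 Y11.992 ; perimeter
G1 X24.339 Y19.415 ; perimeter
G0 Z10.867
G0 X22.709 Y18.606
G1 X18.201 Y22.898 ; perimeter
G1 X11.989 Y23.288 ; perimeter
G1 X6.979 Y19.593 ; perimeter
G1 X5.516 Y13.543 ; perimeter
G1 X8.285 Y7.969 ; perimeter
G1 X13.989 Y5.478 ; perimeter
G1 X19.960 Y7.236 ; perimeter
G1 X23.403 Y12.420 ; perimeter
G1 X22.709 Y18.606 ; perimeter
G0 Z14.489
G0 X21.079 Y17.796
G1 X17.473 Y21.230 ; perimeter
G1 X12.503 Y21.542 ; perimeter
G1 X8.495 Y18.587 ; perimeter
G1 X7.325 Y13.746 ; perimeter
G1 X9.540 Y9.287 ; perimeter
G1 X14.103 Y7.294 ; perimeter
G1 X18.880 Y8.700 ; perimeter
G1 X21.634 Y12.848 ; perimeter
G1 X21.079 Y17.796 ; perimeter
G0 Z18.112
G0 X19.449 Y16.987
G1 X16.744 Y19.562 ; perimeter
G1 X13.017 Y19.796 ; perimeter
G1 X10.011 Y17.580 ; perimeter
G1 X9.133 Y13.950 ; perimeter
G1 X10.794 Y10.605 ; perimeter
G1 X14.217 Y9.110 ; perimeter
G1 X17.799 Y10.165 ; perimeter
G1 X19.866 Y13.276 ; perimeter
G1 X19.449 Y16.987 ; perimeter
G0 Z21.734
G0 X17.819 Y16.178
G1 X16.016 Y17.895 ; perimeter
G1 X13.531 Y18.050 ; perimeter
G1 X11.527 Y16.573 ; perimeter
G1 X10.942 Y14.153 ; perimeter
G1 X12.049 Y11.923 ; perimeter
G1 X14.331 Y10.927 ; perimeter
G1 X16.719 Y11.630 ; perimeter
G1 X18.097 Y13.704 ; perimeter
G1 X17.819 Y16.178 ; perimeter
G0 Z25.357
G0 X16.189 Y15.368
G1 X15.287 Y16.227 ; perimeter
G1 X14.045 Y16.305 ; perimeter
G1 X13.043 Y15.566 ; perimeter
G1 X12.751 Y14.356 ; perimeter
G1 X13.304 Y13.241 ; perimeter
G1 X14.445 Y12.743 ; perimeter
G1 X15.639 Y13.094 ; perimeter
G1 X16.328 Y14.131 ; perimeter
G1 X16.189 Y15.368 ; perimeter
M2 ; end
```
solid part
  facet normal 0.0000 0.0000 -1.0000
    outer loop
      vertex 10.447 28.525 0.000
      vertex 20.386 27.901 0.000
      vertex 27.599 21.034 0.000
    endloop
  endfacet
  facet normal 0.0000 0.0000 -1.0000
    outer loop
      vertex 2.431 22.614 0.000
      vertex 10.447 28.525 0.000
      vertex 27.599 21.034 0.000
    endloop
  endfacet
  facet normal 0.0000 0.0000 -1.0000
    outer loop
      vertex 0.091 12.934 0.000
      vertex 2.431 22.614 0.000
      vertex 27.599 21.034 0.000
    endloop
  endfacet
  facet normal 0.0000 0.0000 -1.0000
    outer loop
      vertex 4.520 4.015 0.000
      vertex 0.091 12.934 0.000
      vertex 27.599 21.034 0.000
    endloop
  endfacet
  facet normal 0.0000 0.0000 -1.0000
    outer loop
      vertex 13.647 0.029 0.000
      vertex 4.520 4.015 0.000
      vertex 27.599 21.034 0.000
    endloop
  endfacet
  facet normal 0.0000 0.0000 -1.0000
    outer loop
      vertex 23.200 2.842 0.000
      vertex 13.647 0.029 0.000
      vertex 27.599 21.034 0.000
    endloop
  endfacet
  facet normal 0.0000 0.0000 -1.0000
    outer loop
      vertex 28.710 11.137 0.000
      vertex 23.200 2.842 0.000
      vertex 27.599 21.034 0.000
    endloop
  endfacet
  facet normal 0.6235 0.6549 0.4269
    outer loop
      vertex 27.599 21.034 0.000
      vertex 20.386 27.901 0.000
      vertex 14.559 14.559 28.979
    endloop
  endfacet
  facet normal 0.0567 0.9025 0.4269
    outer loop
      vertex 20.386 27.901 0.000
      vertex 10.447 28.525 0.000
      vertex 14.559 14.559 28.979
    endloop
  endfacet
  facet normal -0.5367 0.7278 0.4269
    outer loop
      vertex 10.447 28.525 0.000
      vertex 2.431 22.614 0.000
      vertex 14.559 14.559 28.979
    endloop
  endfacet
  facet normal -0.8790 0.2125 0.4269
    outer loop
      vertex 2.431 22.614 0.000
      vertex 0.091 12.934 0.000
      vertex 14.559 14.559 28.979
    endloop
  endfacet
  facet normal -0.8099 -0.4022 0.4269
    outer loop
      vertex 0.091 12.934 0.000
      vertex 4.520 4.015 0.000
      vertex 14.559 14.559 28.979
    endloop
  endfacet
  facet normal -0.3619 -0.8287 0.4269
    outer loop
      vertex 4.520 4.015 0.000
      vertex 13.647 0.029 0.000
      vertex 14.559 14.559 28.979
    endloop
  endfacet
  facet normal 0.2554 -0.8675 0.4269
    outer loop
      vertex 13.647 0.029 0.000
      vertex 23.200 2.842 0.000
      vertex 14.559 14.559 28.979
    endloop
  endfacet
  facet normal 0.7533 -0.5004 0.4269
    outer loop
      vertex 23.200 2.842 0.000
      vertex 28.710 11.137 0.000
      vertex 14.559 14.559 28.979
    endloop
  endfacet
  facet normal 0.8986 0.1009 0.4269
    outer loop
      vertex 28.710 11.137 0.000
      vertex 27.599 21.034 0.000
      vertex 14.559 14.559 28.979
    endloop
  endfacet
endsolid part

The G0 Z moves step by Δz≈3.622 mm. The G1 loops shrink linearly with z, so the solid tapers from its base footprint up to z≈29. Closing with a flat bottom cap and the tapered top and triangulating gives 16 facets — a regular 9-sided pyramid, base circumscribed radius ≈ 14.6 mm, apex at z ≈ 29 mm.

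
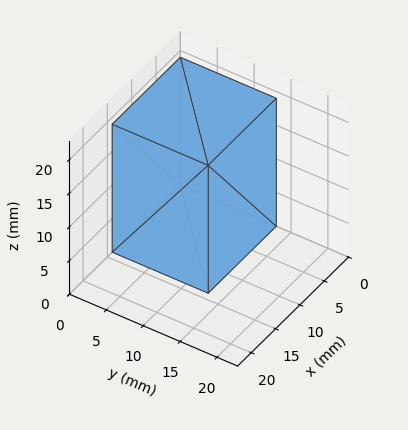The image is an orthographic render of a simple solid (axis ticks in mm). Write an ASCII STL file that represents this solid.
Reading the render: the shape is a rectangular box, roughly 14 × 13 mm footprint and 19 mm tall (dimensions read to the nearest mm from the axis ticks). For the STL, each face is triangulated and given an outward normal.

solid part
  facet normal 0.0000 0.0000 -1.0000
    outer loop
      vertex 14.0 13.0 0.0
      vertex 14.0 0.0 0.0
      vertex 0.0 0.0 0.0
    endloop
  endfacet
  facet normal 0.0000 0.0000 -1.0000
    outer loop
      vertex 0.0 13.0 0.0
      vertex 14.0 13.0 0.0
      vertex 0.0 0.0 0.0
    endloop
  endfacet
  facet normal 0.0000 0.0000 1.0000
    outer loop
      vertex 0.0 0.0 19.0
      vertex 14.0 0.0 19.0
      vertex 14.0 13.0 19.0
    endloop
  endfacet
  facet normal 0.0000 0.0000 1.0000
    outer loop
      vertex 0.0 0.0 19.0
      vertex 14.0 13.0 19.0
      vertex 0.0 13.0 19.0
    endloop
  endfacet
  facet normal 0.0000 -1.0000 0.0000
    outer loop
      vertex 0.0 0.0 0.0
      vertex 14.0 0.0 0.0
      vertex 14.0 0.0 19.0
    endloop
  endfacet
  facet normal 0.0000 -1.0000 0.0000
    outer loop
      vertex 0.0 0.0 0.0
      vertex 14.0 0.0 19.0
      vertex 0.0 0.0 19.0
    endloop
  endfacet
  facet normal 0.0000 1.0000 0.0000
    outer loop
      vertex 14.0 13.0 19.0
      vertex 14.0 13.0 0.0
      vertex 0.0 13.0 0.0
    endloop
  endfacet
  facet normal 0.0000 1.0000 0.0000
    outer loop
      vertex 0.0 13.0 19.0
      vertex 14.0 13.0 19.0
      vertex 0.0 13.0 0.0
    endloop
  endfacet
  facet normal -1.0000 0.0000 0.0000
    outer loop
      vertex 0.0 13.0 19.0
      vertex 0.0 13.0 0.0
      vertex 0.0 0.0 0.0
    endloop
  endfacet
  facet normal -1.0000 0.0000 0.0000
    outer loop
      vertex 0.0 0.0 19.0
      vertex 0.0 13.0 19.0
      vertex 0.0 0.0 0.0
    endloop
  endfacet
  facet normal 1.0000 0.0000 0.0000
    outer loop
      vertex 14.0 0.0 0.0
      vertex 14.0 13.0 0.0
      vertex 14.0 13.0 19.0
    endloop
  endfacet
  facet normal 1.0000 0.0000 0.0000
    outer loop
      vertex 14.0 0.0 0.0
      vertex 14.0 13.0 19.0
      vertex 14.0 0.0 19.0
    endloop
  endfacet
endsolid part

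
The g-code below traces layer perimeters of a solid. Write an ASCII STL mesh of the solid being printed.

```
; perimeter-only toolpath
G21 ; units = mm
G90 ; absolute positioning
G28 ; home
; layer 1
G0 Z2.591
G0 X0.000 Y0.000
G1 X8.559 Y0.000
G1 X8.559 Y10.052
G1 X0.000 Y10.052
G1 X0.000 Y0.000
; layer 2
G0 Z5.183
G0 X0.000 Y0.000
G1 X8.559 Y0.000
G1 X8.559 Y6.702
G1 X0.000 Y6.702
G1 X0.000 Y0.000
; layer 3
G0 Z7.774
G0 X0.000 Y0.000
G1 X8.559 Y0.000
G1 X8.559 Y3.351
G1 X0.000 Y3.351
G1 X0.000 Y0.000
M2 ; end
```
solid part
  facet normal 0.0000 0.0000 -1.0000
    outer loop
      vertex 8.559 13.403 0.000
      vertex 8.559 0.000 0.000
      vertex 0.000 0.000 0.000
    endloop
  endfacet
  facet normal 0.0000 0.0000 -1.0000
    outer loop
      vertex 0.000 13.403 0.000
      vertex 8.559 13.403 0.000
      vertex 0.000 0.000 0.000
    endloop
  endfacet
  facet normal 0.0000 -1.0000 0.0000
    outer loop
      vertex 0.000 0.000 0.000
      vertex 8.559 0.000 0.000
      vertex 8.559 0.000 10.365
    endloop
  endfacet
  facet normal 0.0000 -1.0000 0.0000
    outer loop
      vertex 0.000 0.000 0.000
      vertex 8.559 0.000 10.365
      vertex 0.000 0.000 10.365
    endloop
  endfacet
  facet normal 0.0000 0.6117 0.7911
    outer loop
      vertex 0.000 0.000 10.365
      vertex 8.559 0.000 10.365
      vertex 8.559 13.403 0.000
    endloop
  endfacet
  facet normal 0.0000 0.6117 0.7911
    outer loop
      vertex 0.000 0.000 10.365
      vertex 8.559 13.403 0.000
      vertex 0.000 13.403 0.000
    endloop
  endfacet
  facet normal -1.0000 0.0000 0.0000
    outer loop
      vertex 0.000 0.000 10.365
      vertex 0.000 13.403 0.000
      vertex 0.000 0.000 0.000
    endloop
  endfacet
  facet normal 1.0000 0.0000 0.0000
    outer loop
      vertex 8.559 0.000 0.000
      vertex 8.559 13.403 0.000
      vertex 8.559 0.000 10.365
    endloop
  endfacet
endsolid part

The G0 Z moves step by Δz≈2.591 mm. The G1 loops shrink linearly with z, so the solid tapers from its base footprint up to z≈10.4. Closing with a flat bottom cap and the tapered top and triangulating gives 8 facets — a wedge (ramp): 8.56 × 13.4 mm base, rising to 10.4 mm along the y=0 edge and sloping linearly to z=0 at y=13.4.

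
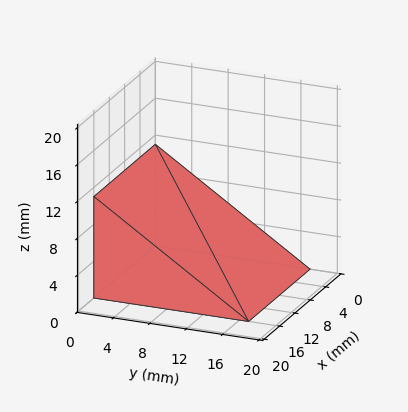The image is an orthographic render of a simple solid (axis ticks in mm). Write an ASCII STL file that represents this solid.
Reading the render: the shape is a wedge (ramp): 16 × 17 mm base, rising to 11 mm along the y=0 edge and sloping linearly to z=0 at y=17 (dimensions read to the nearest mm from the axis ticks). For the STL, each face is triangulated and given an outward normal.

solid part
  facet normal 0.0000 0.0000 -1.0000
    outer loop
      vertex 16.0 17.0 0.0
      vertex 16.0 0.0 0.0
      vertex 0.0 0.0 0.0
    endloop
  endfacet
  facet normal 0.0000 0.0000 -1.0000
    outer loop
      vertex 0.0 17.0 0.0
      vertex 16.0 17.0 0.0
      vertex 0.0 0.0 0.0
    endloop
  endfacet
  facet normal 0.0000 -1.0000 0.0000
    outer loop
      vertex 0.0 0.0 0.0
      vertex 16.0 0.0 0.0
      vertex 16.0 0.0 11.0
    endloop
  endfacet
  facet normal 0.0000 -1.0000 0.0000
    outer loop
      vertex 0.0 0.0 0.0
      vertex 16.0 0.0 11.0
      vertex 0.0 0.0 11.0
    endloop
  endfacet
  facet normal 0.0000 0.5433 0.8396
    outer loop
      vertex 0.0 0.0 11.0
      vertex 16.0 0.0 11.0
      vertex 16.0 17.0 0.0
    endloop
  endfacet
  facet normal 0.0000 0.5433 0.8396
    outer loop
      vertex 0.0 0.0 11.0
      vertex 16.0 17.0 0.0
      vertex 0.0 17.0 0.0
    endloop
  endfacet
  facet normal -1.0000 0.0000 0.0000
    outer loop
      vertex 0.0 0.0 11.0
      vertex 0.0 17.0 0.0
      vertex 0.0 0.0 0.0
    endloop
  endfacet
  facet normal 1.0000 0.0000 0.0000
    outer loop
      vertex 16.0 0.0 0.0
      vertex 16.0 17.0 0.0
      vertex 16.0 0.0 11.0
    endloop
  endfacet
endsolid part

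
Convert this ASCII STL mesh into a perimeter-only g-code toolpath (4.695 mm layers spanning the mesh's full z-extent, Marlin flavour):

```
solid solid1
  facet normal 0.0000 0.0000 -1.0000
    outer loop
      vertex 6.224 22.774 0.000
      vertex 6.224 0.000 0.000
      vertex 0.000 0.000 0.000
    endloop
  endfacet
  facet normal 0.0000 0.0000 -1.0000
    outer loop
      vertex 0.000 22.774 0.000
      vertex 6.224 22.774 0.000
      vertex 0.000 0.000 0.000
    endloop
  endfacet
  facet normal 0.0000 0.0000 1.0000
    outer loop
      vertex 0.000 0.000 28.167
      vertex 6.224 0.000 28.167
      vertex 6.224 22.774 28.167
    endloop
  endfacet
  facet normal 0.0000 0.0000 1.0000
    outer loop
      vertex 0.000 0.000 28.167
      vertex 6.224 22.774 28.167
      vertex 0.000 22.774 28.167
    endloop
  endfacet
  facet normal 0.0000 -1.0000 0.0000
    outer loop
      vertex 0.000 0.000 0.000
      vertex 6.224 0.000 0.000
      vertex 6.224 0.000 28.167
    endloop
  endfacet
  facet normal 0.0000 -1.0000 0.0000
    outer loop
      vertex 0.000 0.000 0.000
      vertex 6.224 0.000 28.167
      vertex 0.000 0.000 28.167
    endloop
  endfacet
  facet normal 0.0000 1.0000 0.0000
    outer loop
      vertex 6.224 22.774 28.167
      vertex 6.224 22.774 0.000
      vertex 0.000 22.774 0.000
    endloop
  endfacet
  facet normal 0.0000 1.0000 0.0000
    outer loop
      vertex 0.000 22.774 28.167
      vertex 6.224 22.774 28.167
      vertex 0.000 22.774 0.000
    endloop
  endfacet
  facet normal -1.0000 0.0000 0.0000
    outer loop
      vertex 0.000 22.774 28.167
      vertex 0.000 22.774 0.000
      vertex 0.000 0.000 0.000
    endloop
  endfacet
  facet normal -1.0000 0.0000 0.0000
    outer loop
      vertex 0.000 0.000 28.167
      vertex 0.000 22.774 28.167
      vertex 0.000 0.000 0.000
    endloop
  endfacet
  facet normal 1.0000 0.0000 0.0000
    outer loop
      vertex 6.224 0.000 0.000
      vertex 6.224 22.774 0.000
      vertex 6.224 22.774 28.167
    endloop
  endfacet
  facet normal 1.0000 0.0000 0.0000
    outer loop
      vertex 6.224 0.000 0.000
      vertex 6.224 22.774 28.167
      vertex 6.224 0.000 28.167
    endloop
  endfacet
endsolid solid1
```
; perimeter-only toolpath
G21 ; units = mm
G90 ; absolute positioning
G28 ; home
; layer 1
G0 Z4.695
G0 X0.000 Y0.000
G1 X6.224 Y0.000
G1 X6.224 Y22.774
G1 X0.000 Y22.774
G1 X0.000 Y0.000
; layer 2
G0 Z9.389
G0 X0.000 Y0.000
G1 X6.224 Y0.000
G1 X6.224 Y22.774
G1 X0.000 Y22.774
G1 X0.000 Y0.000
; layer 3
G0 Z14.084
G0 X0.000 Y0.000
G1 X6.224 Y0.000
G1 X6.224 Y22.774
G1 X0.000 Y22.774
G1 X0.000 Y0.000
; layer 4
G0 Z18.778
G0 X0.000 Y0.000
G1 X6.224 Y0.000
G1 X6.224 Y22.774
G1 X0.000 Y22.774
G1 X0.000 Y0.000
; layer 5
G0 Z23.473
G0 X0.000 Y0.000
G1 X6.224 Y0.000
G1 X6.224 Y22.774
G1 X0.000 Y22.774
G1 X0.000 Y0.000
; layer 6
G0 Z28.167
G0 X0.000 Y0.000
G1 X6.224 Y0.000
G1 X6.224 Y22.774
G1 X0.000 Y22.774
G1 X0.000 Y0.000
M2 ; end

The solid is a rectangular box, roughly 6.22 × 22.8 mm footprint and 28.2 mm tall. Slicing at Δz = 4.695 mm — 6 equal slices spanning the solid's height, so layer i sits at z = i·h/6 — gives 6 non-empty perimeters. Each is a 4-segment closed polygon; G0 lifts to the layer z and rapids to the start vertex, then G1 traces the edges.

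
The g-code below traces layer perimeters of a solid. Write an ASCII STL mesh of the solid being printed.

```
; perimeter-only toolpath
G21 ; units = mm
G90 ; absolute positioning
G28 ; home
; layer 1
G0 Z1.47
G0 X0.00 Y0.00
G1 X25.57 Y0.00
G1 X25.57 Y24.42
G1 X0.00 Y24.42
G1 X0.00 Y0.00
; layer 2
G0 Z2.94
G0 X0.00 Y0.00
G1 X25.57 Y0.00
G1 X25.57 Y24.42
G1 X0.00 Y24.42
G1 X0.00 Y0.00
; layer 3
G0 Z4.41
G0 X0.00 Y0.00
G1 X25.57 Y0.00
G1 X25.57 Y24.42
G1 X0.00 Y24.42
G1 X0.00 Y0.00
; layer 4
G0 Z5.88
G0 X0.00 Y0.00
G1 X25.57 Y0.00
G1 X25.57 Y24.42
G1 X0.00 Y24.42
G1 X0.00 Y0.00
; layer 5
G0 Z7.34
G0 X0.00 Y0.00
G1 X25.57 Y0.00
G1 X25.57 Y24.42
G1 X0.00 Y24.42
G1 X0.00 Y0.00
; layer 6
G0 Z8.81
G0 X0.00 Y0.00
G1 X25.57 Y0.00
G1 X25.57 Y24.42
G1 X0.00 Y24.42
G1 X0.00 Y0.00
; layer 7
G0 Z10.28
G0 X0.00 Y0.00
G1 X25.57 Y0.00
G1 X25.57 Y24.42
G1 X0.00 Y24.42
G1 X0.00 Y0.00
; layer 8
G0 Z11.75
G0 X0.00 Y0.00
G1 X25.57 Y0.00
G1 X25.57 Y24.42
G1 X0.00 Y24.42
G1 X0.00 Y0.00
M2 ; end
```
solid part
  facet normal 0.0000 0.0000 -1.0000
    outer loop
      vertex 25.57 24.42 0.00
      vertex 25.57 0.00 0.00
      vertex 0.00 0.00 0.00
    endloop
  endfacet
  facet normal 0.0000 0.0000 -1.0000
    outer loop
      vertex 0.00 24.42 0.00
      vertex 25.57 24.42 0.00
      vertex 0.00 0.00 0.00
    endloop
  endfacet
  facet normal 0.0000 0.0000 1.0000
    outer loop
      vertex 0.00 0.00 11.75
      vertex 25.57 0.00 11.75
      vertex 25.57 24.42 11.75
    endloop
  endfacet
  facet normal 0.0000 0.0000 1.0000
    outer loop
      vertex 0.00 0.00 11.75
      vertex 25.57 24.42 11.75
      vertex 0.00 24.42 11.75
    endloop
  endfacet
  facet normal 0.0000 -1.0000 0.0000
    outer loop
      vertex 0.00 0.00 0.00
      vertex 25.57 0.00 0.00
      vertex 25.57 0.00 11.75
    endloop
  endfacet
  facet normal 0.0000 -1.0000 0.0000
    outer loop
      vertex 0.00 0.00 0.00
      vertex 25.57 0.00 11.75
      vertex 0.00 0.00 11.75
    endloop
  endfacet
  facet normal 0.0000 1.0000 0.0000
    outer loop
      vertex 25.57 24.42 11.75
      vertex 25.57 24.42 0.00
      vertex 0.00 24.42 0.00
    endloop
  endfacet
  facet normal 0.0000 1.0000 0.0000
    outer loop
      vertex 0.00 24.42 11.75
      vertex 25.57 24.42 11.75
      vertex 0.00 24.42 0.00
    endloop
  endfacet
  facet normal -1.0000 0.0000 0.0000
    outer loop
      vertex 0.00 24.42 11.75
      vertex 0.00 24.42 0.00
      vertex 0.00 0.00 0.00
    endloop
  endfacet
  facet normal -1.0000 0.0000 0.0000
    outer loop
      vertex 0.00 0.00 11.75
      vertex 0.00 24.42 11.75
      vertex 0.00 0.00 0.00
    endloop
  endfacet
  facet normal 1.0000 0.0000 0.0000
    outer loop
      vertex 25.57 0.00 0.00
      vertex 25.57 24.42 0.00
      vertex 25.57 24.42 11.75
    endloop
  endfacet
  facet normal 1.0000 0.0000 0.0000
    outer loop
      vertex 25.57 0.00 0.00
      vertex 25.57 24.42 11.75
      vertex 25.57 0.00 11.75
    endloop
  endfacet
endsolid part

The G0 Z moves step by Δz≈1.47 mm. Every layer's G1 loop is the same polygon, so the solid is a straight extrusion of it from z=0 to z≈11.8. Closing with flat bottom and top caps and triangulating gives 12 facets — a rectangular box, roughly 25.6 × 24.4 mm footprint and 11.8 mm tall.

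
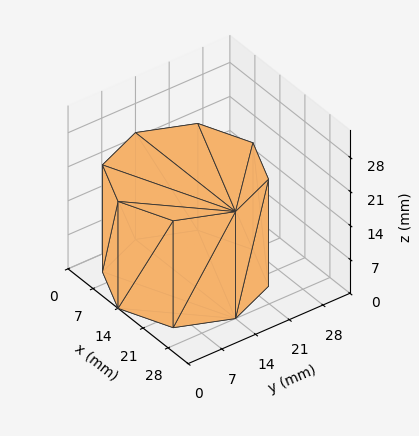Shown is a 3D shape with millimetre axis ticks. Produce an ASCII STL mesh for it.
Reading the render: the shape is a regular 8-sided prism (a cylinder approximated with 8 flat sides), circumscribed radius ≈ 14 mm, height ≈ 22 mm (dimensions read to the nearest mm from the axis ticks). For the STL, each face is triangulated and given an outward normal.

solid part
  facet normal 0.0000 0.0000 -1.0000
    outer loop
      vertex 14.0 28.0 0.0
      vertex 23.9 23.9 0.0
      vertex 28.0 14.0 0.0
    endloop
  endfacet
  facet normal 0.0000 0.0000 -1.0000
    outer loop
      vertex 4.1 23.9 0.0
      vertex 14.0 28.0 0.0
      vertex 28.0 14.0 0.0
    endloop
  endfacet
  facet normal 0.0000 0.0000 -1.0000
    outer loop
      vertex 0.0 14.0 0.0
      vertex 4.1 23.9 0.0
      vertex 28.0 14.0 0.0
    endloop
  endfacet
  facet normal 0.0000 0.0000 -1.0000
    outer loop
      vertex 4.1 4.1 0.0
      vertex 0.0 14.0 0.0
      vertex 28.0 14.0 0.0
    endloop
  endfacet
  facet normal 0.0000 0.0000 -1.0000
    outer loop
      vertex 14.0 0.0 0.0
      vertex 4.1 4.1 0.0
      vertex 28.0 14.0 0.0
    endloop
  endfacet
  facet normal 0.0000 0.0000 -1.0000
    outer loop
      vertex 23.9 4.1 0.0
      vertex 14.0 0.0 0.0
      vertex 28.0 14.0 0.0
    endloop
  endfacet
  facet normal 0.0000 0.0000 1.0000
    outer loop
      vertex 28.0 14.0 22.0
      vertex 23.9 23.9 22.0
      vertex 14.0 28.0 22.0
    endloop
  endfacet
  facet normal 0.0000 0.0000 1.0000
    outer loop
      vertex 28.0 14.0 22.0
      vertex 14.0 28.0 22.0
      vertex 4.1 23.9 22.0
    endloop
  endfacet
  facet normal 0.0000 0.0000 1.0000
    outer loop
      vertex 28.0 14.0 22.0
      vertex 4.1 23.9 22.0
      vertex 0.0 14.0 22.0
    endloop
  endfacet
  facet normal 0.0000 0.0000 1.0000
    outer loop
      vertex 28.0 14.0 22.0
      vertex 0.0 14.0 22.0
      vertex 4.1 4.1 22.0
    endloop
  endfacet
  facet normal 0.0000 0.0000 1.0000
    outer loop
      vertex 28.0 14.0 22.0
      vertex 4.1 4.1 22.0
      vertex 14.0 0.0 22.0
    endloop
  endfacet
  facet normal 0.0000 0.0000 1.0000
    outer loop
      vertex 28.0 14.0 22.0
      vertex 14.0 0.0 22.0
      vertex 23.9 4.1 22.0
    endloop
  endfacet
  facet normal 0.9239 0.3826 0.0000
    outer loop
      vertex 28.0 14.0 0.0
      vertex 23.9 23.9 0.0
      vertex 23.9 23.9 22.0
    endloop
  endfacet
  facet normal 0.9239 0.3826 0.0000
    outer loop
      vertex 28.0 14.0 0.0
      vertex 23.9 23.9 22.0
      vertex 28.0 14.0 22.0
    endloop
  endfacet
  facet normal 0.3826 0.9239 0.0000
    outer loop
      vertex 23.9 23.9 0.0
      vertex 14.0 28.0 0.0
      vertex 14.0 28.0 22.0
    endloop
  endfacet
  facet normal 0.3826 0.9239 0.0000
    outer loop
      vertex 23.9 23.9 0.0
      vertex 14.0 28.0 22.0
      vertex 23.9 23.9 22.0
    endloop
  endfacet
  facet normal -0.3826 0.9239 0.0000
    outer loop
      vertex 14.0 28.0 0.0
      vertex 4.1 23.9 0.0
      vertex 4.1 23.9 22.0
    endloop
  endfacet
  facet normal -0.3826 0.9239 0.0000
    outer loop
      vertex 14.0 28.0 0.0
      vertex 4.1 23.9 22.0
      vertex 14.0 28.0 22.0
    endloop
  endfacet
  facet normal -0.9239 0.3826 0.0000
    outer loop
      vertex 4.1 23.9 0.0
      vertex 0.0 14.0 0.0
      vertex 0.0 14.0 22.0
    endloop
  endfacet
  facet normal -0.9239 0.3826 0.0000
    outer loop
      vertex 4.1 23.9 0.0
      vertex 0.0 14.0 22.0
      vertex 4.1 23.9 22.0
    endloop
  endfacet
  facet normal -0.9239 -0.3826 0.0000
    outer loop
      vertex 0.0 14.0 0.0
      vertex 4.1 4.1 0.0
      vertex 4.1 4.1 22.0
    endloop
  endfacet
  facet normal -0.9239 -0.3826 0.0000
    outer loop
      vertex 0.0 14.0 0.0
      vertex 4.1 4.1 22.0
      vertex 0.0 14.0 22.0
    endloop
  endfacet
  facet normal -0.3826 -0.9239 0.0000
    outer loop
      vertex 4.1 4.1 0.0
      vertex 14.0 0.0 0.0
      vertex 14.0 0.0 22.0
    endloop
  endfacet
  facet normal -0.3826 -0.9239 0.0000
    outer loop
      vertex 4.1 4.1 0.0
      vertex 14.0 0.0 22.0
      vertex 4.1 4.1 22.0
    endloop
  endfacet
  facet normal 0.3826 -0.9239 0.0000
    outer loop
      vertex 14.0 0.0 0.0
      vertex 23.9 4.1 0.0
      vertex 23.9 4.1 22.0
    endloop
  endfacet
  facet normal 0.3826 -0.9239 0.0000
    outer loop
      vertex 14.0 0.0 0.0
      vertex 23.9 4.1 22.0
      vertex 14.0 0.0 22.0
    endloop
  endfacet
  facet normal 0.9239 -0.3826 0.0000
    outer loop
      vertex 23.9 4.1 0.0
      vertex 28.0 14.0 0.0
      vertex 28.0 14.0 22.0
    endloop
  endfacet
  facet normal 0.9239 -0.3826 0.0000
    outer loop
      vertex 23.9 4.1 0.0
      vertex 28.0 14.0 22.0
      vertex 23.9 4.1 22.0
    endloop
  endfacet
endsolid part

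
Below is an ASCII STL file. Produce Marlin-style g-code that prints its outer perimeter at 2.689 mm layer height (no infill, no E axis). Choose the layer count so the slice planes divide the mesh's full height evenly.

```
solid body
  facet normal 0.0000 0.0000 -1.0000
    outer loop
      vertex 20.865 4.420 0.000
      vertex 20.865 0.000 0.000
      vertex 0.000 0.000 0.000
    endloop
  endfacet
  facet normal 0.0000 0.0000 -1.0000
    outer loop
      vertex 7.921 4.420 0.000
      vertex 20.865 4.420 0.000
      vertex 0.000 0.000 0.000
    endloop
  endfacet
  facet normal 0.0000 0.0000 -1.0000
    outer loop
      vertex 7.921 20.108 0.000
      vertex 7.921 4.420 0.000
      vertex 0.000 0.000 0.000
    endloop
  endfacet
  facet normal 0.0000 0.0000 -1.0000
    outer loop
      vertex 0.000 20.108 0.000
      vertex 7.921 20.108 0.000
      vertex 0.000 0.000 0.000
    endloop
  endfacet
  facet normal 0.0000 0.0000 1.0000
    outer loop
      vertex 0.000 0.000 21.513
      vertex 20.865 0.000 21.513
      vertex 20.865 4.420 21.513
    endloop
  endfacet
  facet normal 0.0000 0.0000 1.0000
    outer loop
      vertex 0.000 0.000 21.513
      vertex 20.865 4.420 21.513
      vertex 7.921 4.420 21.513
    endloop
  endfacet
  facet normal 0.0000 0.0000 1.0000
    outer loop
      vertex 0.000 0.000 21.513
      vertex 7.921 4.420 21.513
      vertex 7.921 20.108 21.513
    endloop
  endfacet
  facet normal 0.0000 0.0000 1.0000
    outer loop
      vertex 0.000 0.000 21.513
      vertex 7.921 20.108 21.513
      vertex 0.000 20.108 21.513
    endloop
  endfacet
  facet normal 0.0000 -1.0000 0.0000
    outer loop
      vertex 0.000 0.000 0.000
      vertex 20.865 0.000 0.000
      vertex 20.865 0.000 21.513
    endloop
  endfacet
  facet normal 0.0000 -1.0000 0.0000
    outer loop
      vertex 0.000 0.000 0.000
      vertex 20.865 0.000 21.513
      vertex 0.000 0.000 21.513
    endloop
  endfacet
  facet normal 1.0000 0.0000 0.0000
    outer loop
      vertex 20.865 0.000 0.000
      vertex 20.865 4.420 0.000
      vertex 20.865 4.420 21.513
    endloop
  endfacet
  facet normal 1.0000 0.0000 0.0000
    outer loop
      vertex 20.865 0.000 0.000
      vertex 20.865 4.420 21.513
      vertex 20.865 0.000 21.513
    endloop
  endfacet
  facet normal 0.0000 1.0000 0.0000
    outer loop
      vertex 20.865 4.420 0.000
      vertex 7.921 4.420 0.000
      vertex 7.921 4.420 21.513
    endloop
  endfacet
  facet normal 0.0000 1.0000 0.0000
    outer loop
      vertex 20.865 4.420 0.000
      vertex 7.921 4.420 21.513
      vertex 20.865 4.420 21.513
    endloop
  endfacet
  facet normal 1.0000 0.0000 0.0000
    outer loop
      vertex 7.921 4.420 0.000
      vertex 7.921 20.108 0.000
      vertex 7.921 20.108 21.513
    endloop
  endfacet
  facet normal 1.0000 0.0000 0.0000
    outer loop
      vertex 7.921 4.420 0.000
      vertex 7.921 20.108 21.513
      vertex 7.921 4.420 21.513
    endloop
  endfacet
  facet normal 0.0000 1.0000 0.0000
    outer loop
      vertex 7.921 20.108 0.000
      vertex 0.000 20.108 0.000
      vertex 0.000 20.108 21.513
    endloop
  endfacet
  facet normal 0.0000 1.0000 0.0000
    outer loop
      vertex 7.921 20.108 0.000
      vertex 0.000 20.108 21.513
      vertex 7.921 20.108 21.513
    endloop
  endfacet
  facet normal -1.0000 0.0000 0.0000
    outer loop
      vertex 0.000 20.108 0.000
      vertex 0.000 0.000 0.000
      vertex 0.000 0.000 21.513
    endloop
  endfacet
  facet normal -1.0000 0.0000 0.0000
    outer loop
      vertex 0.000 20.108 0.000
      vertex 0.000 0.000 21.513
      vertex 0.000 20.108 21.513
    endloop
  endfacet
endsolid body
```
; perimeter-only toolpath
G21 ; units = mm
G90 ; absolute positioning
G28 ; home
; layer 1
G0 Z2.689
G0 X0.000 Y0.000
G1 X20.865 Y0.000
G1 X20.865 Y4.420
G1 X7.921 Y4.420
G1 X7.921 Y20.108
G1 X0.000 Y20.108
G1 X0.000 Y0.000
; layer 2
G0 Z5.378
G0 X0.000 Y0.000
G1 X20.865 Y0.000
G1 X20.865 Y4.420
G1 X7.921 Y4.420
G1 X7.921 Y20.108
G1 X0.000 Y20.108
G1 X0.000 Y0.000
; layer 3
G0 Z8.067
G0 X0.000 Y0.000
G1 X20.865 Y0.000
G1 X20.865 Y4.420
G1 X7.921 Y4.420
G1 X7.921 Y20.108
G1 X0.000 Y20.108
G1 X0.000 Y0.000
; layer 4
G0 Z10.757
G0 X0.000 Y0.000
G1 X20.865 Y0.000
G1 X20.865 Y4.420
G1 X7.921 Y4.420
G1 X7.921 Y20.108
G1 X0.000 Y20.108
G1 X0.000 Y0.000
; layer 5
G0 Z13.446
G0 X0.000 Y0.000
G1 X20.865 Y0.000
G1 X20.865 Y4.420
G1 X7.921 Y4.420
G1 X7.921 Y20.108
G1 X0.000 Y20.108
G1 X0.000 Y0.000
; layer 6
G0 Z16.135
G0 X0.000 Y0.000
G1 X20.865 Y0.000
G1 X20.865 Y4.420
G1 X7.921 Y4.420
G1 X7.921 Y20.108
G1 X0.000 Y20.108
G1 X0.000 Y0.000
; layer 7
G0 Z18.824
G0 X0.000 Y0.000
G1 X20.865 Y0.000
G1 X20.865 Y4.420
G1 X7.921 Y4.420
G1 X7.921 Y20.108
G1 X0.000 Y20.108
G1 X0.000 Y0.000
; layer 8
G0 Z21.513
G0 X0.000 Y0.000
G1 X20.865 Y0.000
G1 X20.865 Y4.420
G1 X7.921 Y4.420
G1 X7.921 Y20.108
G1 X0.000 Y20.108
G1 X0.000 Y0.000
M2 ; end

The solid is an L-shaped prism: outer 20.9 × 20.1 mm, arm thicknesses ≈ 4.42 mm (horizontal) and 7.92 mm (vertical), extruded 21.5 mm in z. Slicing at Δz = 2.689 mm — 8 equal slices spanning the solid's height, so layer i sits at z = i·h/8 — gives 8 non-empty perimeters. Each is a 6-segment closed polygon; G0 lifts to the layer z and rapids to the start vertex, then G1 traces the edges.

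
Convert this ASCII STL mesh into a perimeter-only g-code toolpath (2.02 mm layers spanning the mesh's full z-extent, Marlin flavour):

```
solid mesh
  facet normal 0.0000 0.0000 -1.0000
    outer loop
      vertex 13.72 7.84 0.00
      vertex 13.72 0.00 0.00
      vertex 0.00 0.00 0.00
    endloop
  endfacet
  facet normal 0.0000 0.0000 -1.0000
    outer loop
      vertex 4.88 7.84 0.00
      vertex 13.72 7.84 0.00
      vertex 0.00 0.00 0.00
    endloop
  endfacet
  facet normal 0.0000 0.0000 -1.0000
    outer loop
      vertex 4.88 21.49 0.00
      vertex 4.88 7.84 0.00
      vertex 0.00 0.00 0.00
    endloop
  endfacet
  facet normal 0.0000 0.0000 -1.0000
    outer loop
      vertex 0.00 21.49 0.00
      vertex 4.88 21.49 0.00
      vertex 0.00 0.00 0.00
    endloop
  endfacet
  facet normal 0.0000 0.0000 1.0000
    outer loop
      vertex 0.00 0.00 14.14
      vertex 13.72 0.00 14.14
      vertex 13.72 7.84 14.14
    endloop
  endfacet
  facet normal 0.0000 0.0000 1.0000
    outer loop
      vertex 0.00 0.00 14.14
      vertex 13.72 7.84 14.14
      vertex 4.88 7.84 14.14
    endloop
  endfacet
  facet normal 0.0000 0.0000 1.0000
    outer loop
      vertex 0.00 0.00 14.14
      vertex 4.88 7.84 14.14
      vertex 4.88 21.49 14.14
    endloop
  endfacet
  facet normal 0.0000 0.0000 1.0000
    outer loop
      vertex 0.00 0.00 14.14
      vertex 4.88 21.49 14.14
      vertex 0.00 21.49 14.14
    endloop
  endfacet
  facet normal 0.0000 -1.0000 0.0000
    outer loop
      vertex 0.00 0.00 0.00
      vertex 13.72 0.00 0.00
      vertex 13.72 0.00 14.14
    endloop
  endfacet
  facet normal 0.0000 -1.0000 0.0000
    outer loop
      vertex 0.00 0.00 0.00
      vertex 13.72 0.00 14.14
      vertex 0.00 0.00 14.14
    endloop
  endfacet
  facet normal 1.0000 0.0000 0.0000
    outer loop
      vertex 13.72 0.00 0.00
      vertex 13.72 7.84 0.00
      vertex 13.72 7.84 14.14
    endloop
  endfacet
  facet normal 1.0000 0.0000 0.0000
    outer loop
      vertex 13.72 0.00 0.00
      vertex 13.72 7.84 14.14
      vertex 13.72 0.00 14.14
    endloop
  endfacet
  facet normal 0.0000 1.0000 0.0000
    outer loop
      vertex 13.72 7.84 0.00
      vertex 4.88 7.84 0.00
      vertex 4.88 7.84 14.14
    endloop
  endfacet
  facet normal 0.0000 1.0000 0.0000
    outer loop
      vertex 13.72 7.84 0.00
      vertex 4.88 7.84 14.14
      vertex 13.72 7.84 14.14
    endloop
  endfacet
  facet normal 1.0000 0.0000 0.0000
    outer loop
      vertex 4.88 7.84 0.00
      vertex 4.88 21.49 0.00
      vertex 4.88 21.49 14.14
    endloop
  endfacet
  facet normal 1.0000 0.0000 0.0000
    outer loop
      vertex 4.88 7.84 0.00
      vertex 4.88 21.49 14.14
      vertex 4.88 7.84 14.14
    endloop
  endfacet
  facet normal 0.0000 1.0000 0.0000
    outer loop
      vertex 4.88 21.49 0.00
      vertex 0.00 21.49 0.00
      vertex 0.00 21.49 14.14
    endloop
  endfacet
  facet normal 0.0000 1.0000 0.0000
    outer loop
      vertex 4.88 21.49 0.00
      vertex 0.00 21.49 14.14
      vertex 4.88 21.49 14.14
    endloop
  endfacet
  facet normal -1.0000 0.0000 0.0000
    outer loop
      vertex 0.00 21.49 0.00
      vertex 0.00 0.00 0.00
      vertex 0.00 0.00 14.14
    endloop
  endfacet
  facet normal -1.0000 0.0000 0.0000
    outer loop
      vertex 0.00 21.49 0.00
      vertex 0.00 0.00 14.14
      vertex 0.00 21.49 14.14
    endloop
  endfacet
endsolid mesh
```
; perimeter-only toolpath
G21 ; units = mm
G90 ; absolute positioning
G28 ; home
; layer 1
G0 Z2.02
G0 X0.00 Y0.00
G1 X13.72 Y0.00
G1 X13.72 Y7.84
G1 X4.88 Y7.84
G1 X4.88 Y21.49
G1 X0.00 Y21.49
G1 X0.00 Y0.00
; layer 2
G0 Z4.04
G0 X0.00 Y0.00
G1 X13.72 Y0.00
G1 X13.72 Y7.84
G1 X4.88 Y7.84
G1 X4.88 Y21.49
G1 X0.00 Y21.49
G1 X0.00 Y0.00
; layer 3
G0 Z6.06
G0 X0.00 Y0.00
G1 X13.72 Y0.00
G1 X13.72 Y7.84
G1 X4.88 Y7.84
G1 X4.88 Y21.49
G1 X0.00 Y21.49
G1 X0.00 Y0.00
; layer 4
G0 Z8.08
G0 X0.00 Y0.00
G1 X13.72 Y0.00
G1 X13.72 Y7.84
G1 X4.88 Y7.84
G1 X4.88 Y21.49
G1 X0.00 Y21.49
G1 X0.00 Y0.00
; layer 5
G0 Z10.10
G0 X0.00 Y0.00
G1 X13.72 Y0.00
G1 X13.72 Y7.84
G1 X4.88 Y7.84
G1 X4.88 Y21.49
G1 X0.00 Y21.49
G1 X0.00 Y0.00
; layer 6
G0 Z12.12
G0 X0.00 Y0.00
G1 X13.72 Y0.00
G1 X13.72 Y7.84
G1 X4.88 Y7.84
G1 X4.88 Y21.49
G1 X0.00 Y21.49
G1 X0.00 Y0.00
; layer 7
G0 Z14.14
G0 X0.00 Y0.00
G1 X13.72 Y0.00
G1 X13.72 Y7.84
G1 X4.88 Y7.84
G1 X4.88 Y21.49
G1 X0.00 Y21.49
G1 X0.00 Y0.00
M2 ; end

The solid is an L-shaped prism: outer 13.7 × 21.5 mm, arm thicknesses ≈ 7.84 mm (horizontal) and 4.88 mm (vertical), extruded 14.1 mm in z. Slicing at Δz = 2.02 mm — 7 equal slices spanning the solid's height, so layer i sits at z = i·h/7 — gives 7 non-empty perimeters. Each is a 6-segment closed polygon; G0 lifts to the layer z and rapids to the start vertex, then G1 traces the edges.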